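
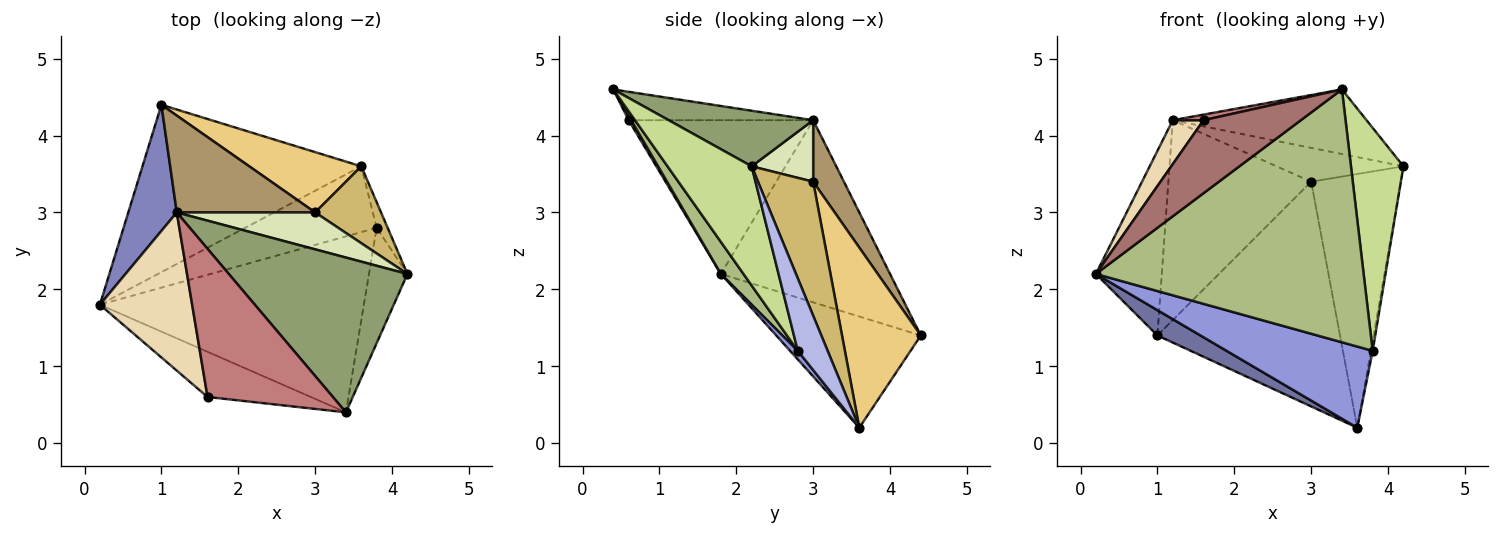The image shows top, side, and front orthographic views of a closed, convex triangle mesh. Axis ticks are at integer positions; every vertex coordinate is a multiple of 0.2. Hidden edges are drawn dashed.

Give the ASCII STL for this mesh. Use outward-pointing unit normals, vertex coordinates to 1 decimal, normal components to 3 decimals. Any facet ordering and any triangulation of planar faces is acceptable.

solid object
 facet normal -0.449 -0.134 -0.884
  outer loop
   vertex 3.6 3.6 0.2
   vertex 0.2 1.8 2.2
   vertex 1.0 4.4 1.4
  endloop
 endfacet
 facet normal -0.904 0.352 0.241
  outer loop
   vertex 1.2 3.0 4.2
   vertex 1.0 4.4 1.4
   vertex 0.2 1.8 2.2
  endloop
 endfacet
 facet normal 0.041 -0.776 -0.629
  outer loop
   vertex 3.8 2.8 1.2
   vertex 0.2 1.8 2.2
   vertex 3.6 3.6 0.2
  endloop
 endfacet
 facet normal 0.987 0.060 -0.150
  outer loop
   vertex 3.8 2.8 1.2
   vertex 3.6 3.6 0.2
   vertex 4.2 2.2 3.6
  endloop
 endfacet
 facet normal 0.276 0.370 0.887
  outer loop
   vertex 3.4 0.4 4.6
   vertex 4.2 2.2 3.6
   vertex 1.2 3.0 4.2
  endloop
 endfacet
 facet normal 0.069 -0.819 -0.570
  outer loop
   vertex 3.4 0.4 4.6
   vertex 0.2 1.8 2.2
   vertex 3.8 2.8 1.2
  endloop
 endfacet
 facet normal 0.818 -0.510 -0.264
  outer loop
   vertex 3.4 0.4 4.6
   vertex 3.8 2.8 1.2
   vertex 4.2 2.2 3.6
  endloop
 endfacet
 facet normal 0.311 0.642 0.701
  outer loop
   vertex 3.0 3.0 3.4
   vertex 1.2 3.0 4.2
   vertex 4.2 2.2 3.6
  endloop
 endfacet
 facet normal 0.190 0.883 0.428
  outer loop
   vertex 3.0 3.0 3.4
   vertex 1.0 4.4 1.4
   vertex 1.2 3.0 4.2
  endloop
 endfacet
 facet normal 0.508 0.824 0.250
  outer loop
   vertex 3.0 3.0 3.4
   vertex 4.2 2.2 3.6
   vertex 3.6 3.6 0.2
  endloop
 endfacet
 facet normal 0.385 0.891 0.239
  outer loop
   vertex 3.0 3.0 3.4
   vertex 3.6 3.6 0.2
   vertex 1.0 4.4 1.4
  endloop
 endfacet
 facet normal -0.849 -0.141 0.509
  outer loop
   vertex 1.6 0.6 4.2
   vertex 1.2 3.0 4.2
   vertex 0.2 1.8 2.2
  endloop
 endfacet
 facet normal 0.022 -0.850 -0.526
  outer loop
   vertex 1.6 0.6 4.2
   vertex 0.2 1.8 2.2
   vertex 3.4 0.4 4.6
  endloop
 endfacet
 facet normal -0.221 -0.037 0.975
  outer loop
   vertex 1.6 0.6 4.2
   vertex 3.4 0.4 4.6
   vertex 1.2 3.0 4.2
  endloop
 endfacet
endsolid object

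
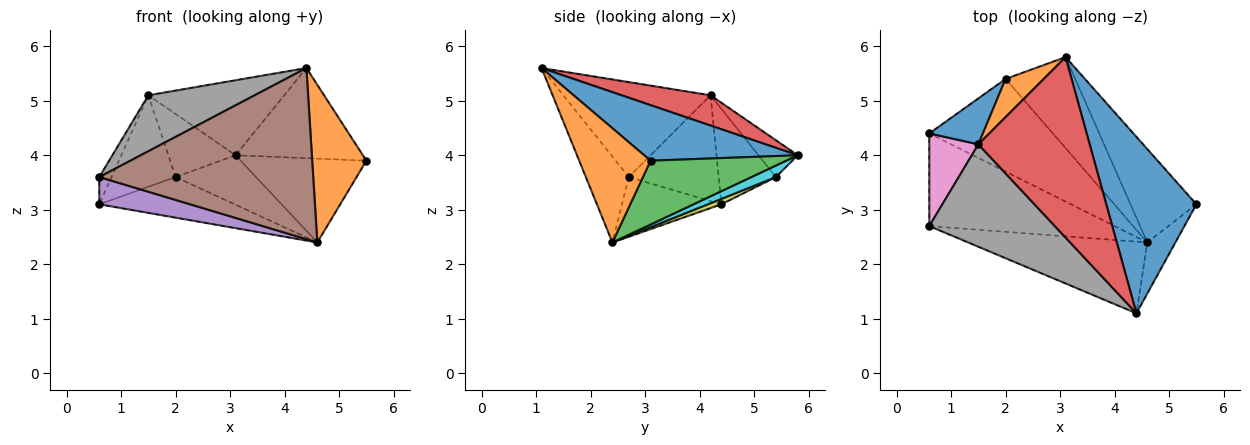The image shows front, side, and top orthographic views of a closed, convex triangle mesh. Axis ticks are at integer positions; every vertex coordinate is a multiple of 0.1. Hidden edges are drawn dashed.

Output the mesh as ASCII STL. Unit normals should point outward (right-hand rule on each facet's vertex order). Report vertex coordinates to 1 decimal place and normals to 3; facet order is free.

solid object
 facet normal 0.481 0.399 0.781
  outer loop
   vertex 3.1 5.8 4.0
   vertex 4.4 1.1 5.6
   vertex 5.5 3.1 3.9
  endloop
 endfacet
 facet normal 0.782 -0.593 -0.192
  outer loop
   vertex 4.6 2.4 2.4
   vertex 5.5 3.1 3.9
   vertex 4.4 1.1 5.6
  endloop
 endfacet
 facet normal 0.585 0.542 -0.604
  outer loop
   vertex 4.6 2.4 2.4
   vertex 3.1 5.8 4.0
   vertex 5.5 3.1 3.9
  endloop
 endfacet
 facet normal 0.243 0.372 0.896
  outer loop
   vertex 1.5 4.2 5.1
   vertex 4.4 1.1 5.6
   vertex 3.1 5.8 4.0
  endloop
 endfacet
 facet normal -0.295 -0.270 -0.917
  outer loop
   vertex 0.6 2.7 3.6
   vertex 0.6 4.4 3.1
   vertex 4.6 2.4 2.4
  endloop
 endfacet
 facet normal -0.182 -0.907 -0.380
  outer loop
   vertex 0.6 2.7 3.6
   vertex 4.6 2.4 2.4
   vertex 4.4 1.1 5.6
  endloop
 endfacet
 facet normal -0.900 0.123 0.417
  outer loop
   vertex 0.6 2.7 3.6
   vertex 1.5 4.2 5.1
   vertex 0.6 4.4 3.1
  endloop
 endfacet
 facet normal -0.553 -0.399 0.731
  outer loop
   vertex 0.6 2.7 3.6
   vertex 4.4 1.1 5.6
   vertex 1.5 4.2 5.1
  endloop
 endfacet
 facet normal 0.040 0.401 -0.915
  outer loop
   vertex 2.0 5.4 3.6
   vertex 4.6 2.4 2.4
   vertex 0.6 4.4 3.1
  endloop
 endfacet
 facet normal 0.144 0.473 -0.869
  outer loop
   vertex 2.0 5.4 3.6
   vertex 3.1 5.8 4.0
   vertex 4.6 2.4 2.4
  endloop
 endfacet
 facet normal -0.624 0.698 0.351
  outer loop
   vertex 2.0 5.4 3.6
   vertex 0.6 4.4 3.1
   vertex 1.5 4.2 5.1
  endloop
 endfacet
 facet normal -0.447 0.765 0.463
  outer loop
   vertex 2.0 5.4 3.6
   vertex 1.5 4.2 5.1
   vertex 3.1 5.8 4.0
  endloop
 endfacet
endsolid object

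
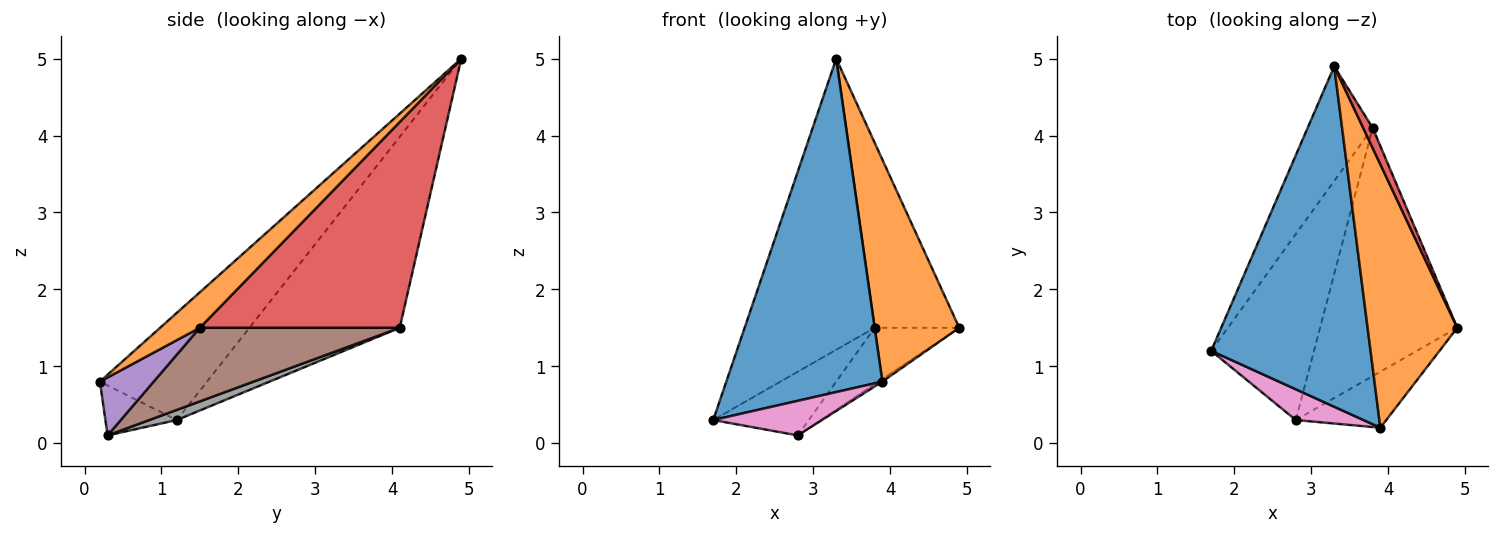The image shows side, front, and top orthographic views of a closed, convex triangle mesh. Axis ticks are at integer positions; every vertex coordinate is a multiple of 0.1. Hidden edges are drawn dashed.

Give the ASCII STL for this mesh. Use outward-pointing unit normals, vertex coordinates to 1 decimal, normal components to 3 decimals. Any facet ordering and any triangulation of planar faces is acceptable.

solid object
 facet normal -0.433 -0.631 0.644
  outer loop
   vertex 3.9 0.2 0.8
   vertex 3.3 4.9 5.0
   vertex 1.7 1.2 0.3
  endloop
 endfacet
 facet normal 0.290 -0.617 0.732
  outer loop
   vertex 3.9 0.2 0.8
   vertex 4.9 1.5 1.5
   vertex 3.3 4.9 5.0
  endloop
 endfacet
 facet normal -0.732 0.634 -0.249
  outer loop
   vertex 3.8 4.1 1.5
   vertex 1.7 1.2 0.3
   vertex 3.3 4.9 5.0
  endloop
 endfacet
 facet normal 0.920 0.389 0.042
  outer loop
   vertex 3.8 4.1 1.5
   vertex 3.3 4.9 5.0
   vertex 4.9 1.5 1.5
  endloop
 endfacet
 facet normal 0.539 0.038 -0.841
  outer loop
   vertex 2.8 0.3 0.1
   vertex 4.9 1.5 1.5
   vertex 3.9 0.2 0.8
  endloop
 endfacet
 facet normal 0.464 0.196 -0.864
  outer loop
   vertex 2.8 0.3 0.1
   vertex 3.8 4.1 1.5
   vertex 4.9 1.5 1.5
  endloop
 endfacet
 facet normal -0.441 -0.671 0.596
  outer loop
   vertex 2.8 0.3 0.1
   vertex 3.9 0.2 0.8
   vertex 1.7 1.2 0.3
  endloop
 endfacet
 facet normal 0.093 0.323 -0.942
  outer loop
   vertex 2.8 0.3 0.1
   vertex 1.7 1.2 0.3
   vertex 3.8 4.1 1.5
  endloop
 endfacet
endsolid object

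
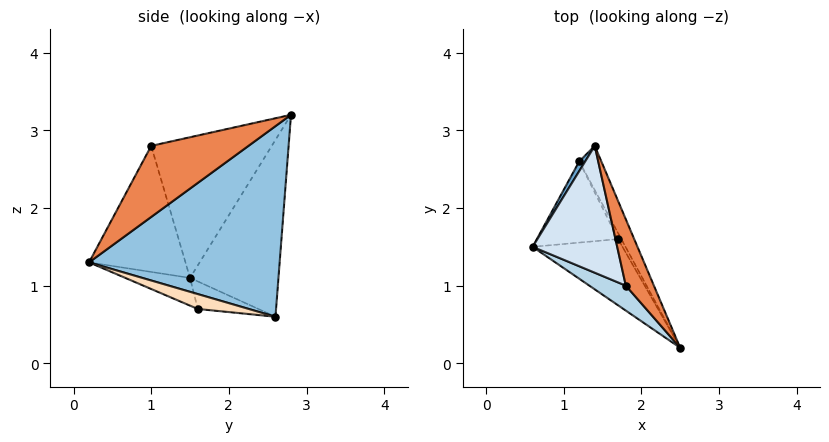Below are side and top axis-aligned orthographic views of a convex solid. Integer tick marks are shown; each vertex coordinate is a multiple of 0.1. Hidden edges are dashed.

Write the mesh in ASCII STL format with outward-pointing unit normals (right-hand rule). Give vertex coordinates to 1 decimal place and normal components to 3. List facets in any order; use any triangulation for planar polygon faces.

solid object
 facet normal -0.872 0.489 0.029
  outer loop
   vertex 1.2 2.6 0.6
   vertex 0.6 1.5 1.1
   vertex 1.4 2.8 3.2
  endloop
 endfacet
 facet normal 0.887 0.450 -0.103
  outer loop
   vertex 1.2 2.6 0.6
   vertex 1.4 2.8 3.2
   vertex 2.5 0.2 1.3
  endloop
 endfacet
 facet normal -0.569 -0.806 0.164
  outer loop
   vertex 1.8 1.0 2.8
   vertex 0.6 1.5 1.1
   vertex 2.5 0.2 1.3
  endloop
 endfacet
 facet normal -0.820 -0.292 0.493
  outer loop
   vertex 1.8 1.0 2.8
   vertex 1.4 2.8 3.2
   vertex 0.6 1.5 1.1
  endloop
 endfacet
 facet normal 0.923 0.124 0.365
  outer loop
   vertex 1.8 1.0 2.8
   vertex 2.5 0.2 1.3
   vertex 1.4 2.8 3.2
  endloop
 endfacet
 facet normal -0.255 -0.500 -0.827
  outer loop
   vertex 1.7 1.6 0.7
   vertex 2.5 0.2 1.3
   vertex 0.6 1.5 1.1
  endloop
 endfacet
 facet normal -0.311 -0.247 -0.918
  outer loop
   vertex 1.7 1.6 0.7
   vertex 0.6 1.5 1.1
   vertex 1.2 2.6 0.6
  endloop
 endfacet
 facet normal 0.885 0.423 -0.192
  outer loop
   vertex 1.7 1.6 0.7
   vertex 1.2 2.6 0.6
   vertex 2.5 0.2 1.3
  endloop
 endfacet
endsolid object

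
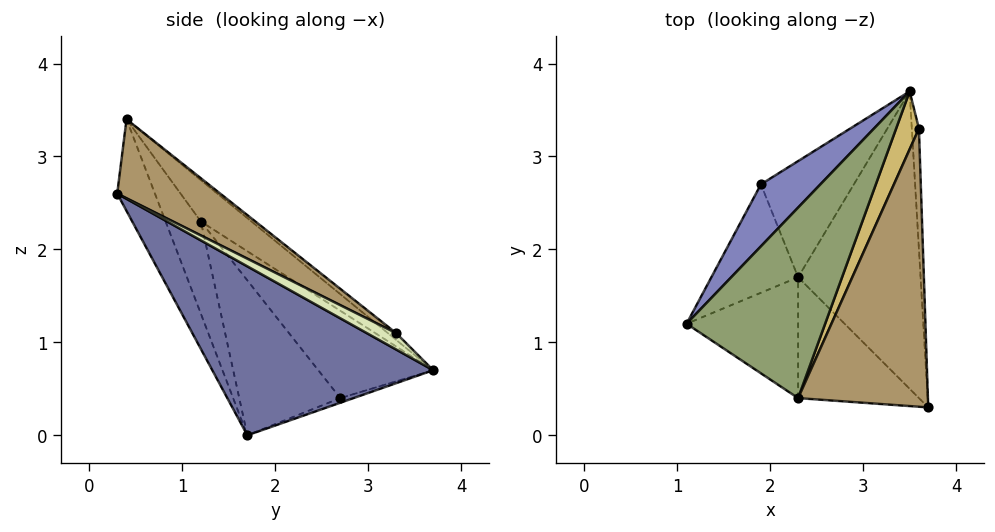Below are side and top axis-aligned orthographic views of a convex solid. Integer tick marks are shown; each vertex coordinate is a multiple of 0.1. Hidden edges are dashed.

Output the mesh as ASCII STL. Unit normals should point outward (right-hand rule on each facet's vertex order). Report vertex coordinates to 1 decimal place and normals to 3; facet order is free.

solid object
 facet normal 0.780 -0.270 -0.565
  outer loop
   vertex 2.3 1.7 0.0
   vertex 3.5 3.7 0.7
   vertex 3.7 0.3 2.6
  endloop
 endfacet
 facet normal -0.541 0.756 0.369
  outer loop
   vertex 1.9 2.7 0.4
   vertex 1.1 1.2 2.3
   vertex 3.5 3.7 0.7
  endloop
 endfacet
 facet normal -0.862 -0.152 -0.483
  outer loop
   vertex 1.9 2.7 0.4
   vertex 2.3 1.7 0.0
   vertex 1.1 1.2 2.3
  endloop
 endfacet
 facet normal -0.047 0.355 -0.934
  outer loop
   vertex 1.9 2.7 0.4
   vertex 3.5 3.7 0.7
   vertex 2.3 1.7 0.0
  endloop
 endfacet
 facet normal -0.214 0.664 0.716
  outer loop
   vertex 2.3 0.4 3.4
   vertex 3.5 3.7 0.7
   vertex 1.1 1.2 2.3
  endloop
 endfacet
 facet normal -0.283 -0.896 -0.343
  outer loop
   vertex 2.3 0.4 3.4
   vertex 1.1 1.2 2.3
   vertex 2.3 1.7 0.0
  endloop
 endfacet
 facet normal -0.261 -0.902 -0.345
  outer loop
   vertex 2.3 0.4 3.4
   vertex 2.3 1.7 0.0
   vertex 3.7 0.3 2.6
  endloop
 endfacet
 facet normal 0.905 -0.166 -0.392
  outer loop
   vertex 3.6 3.3 1.1
   vertex 3.7 0.3 2.6
   vertex 3.5 3.7 0.7
  endloop
 endfacet
 facet normal 0.475 0.406 0.781
  outer loop
   vertex 3.6 3.3 1.1
   vertex 2.3 0.4 3.4
   vertex 3.7 0.3 2.6
  endloop
 endfacet
 facet normal -0.212 0.664 0.717
  outer loop
   vertex 3.6 3.3 1.1
   vertex 3.5 3.7 0.7
   vertex 2.3 0.4 3.4
  endloop
 endfacet
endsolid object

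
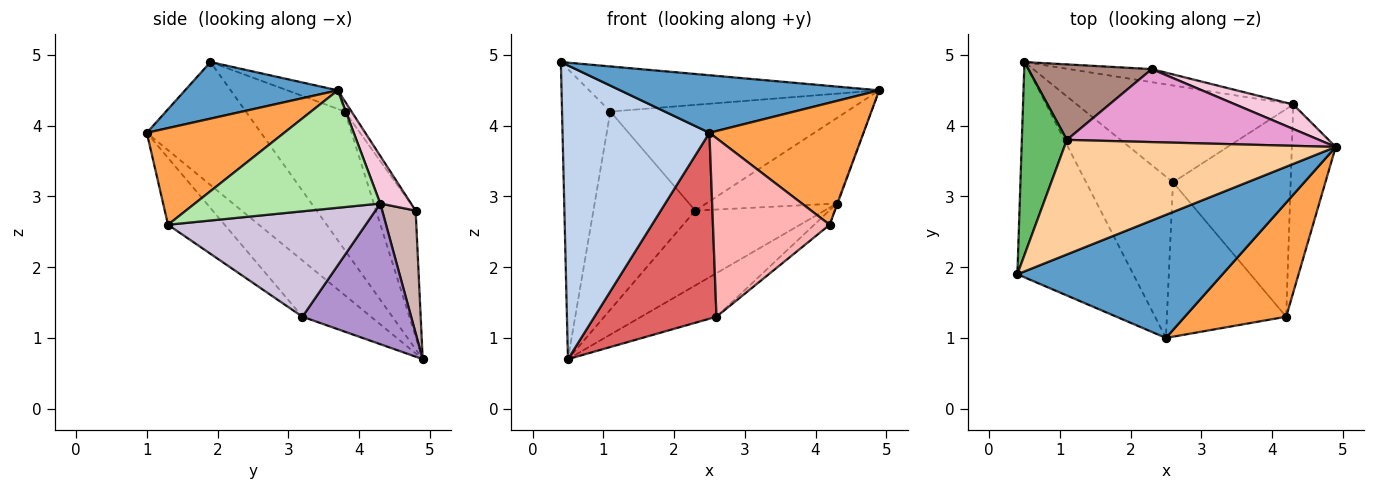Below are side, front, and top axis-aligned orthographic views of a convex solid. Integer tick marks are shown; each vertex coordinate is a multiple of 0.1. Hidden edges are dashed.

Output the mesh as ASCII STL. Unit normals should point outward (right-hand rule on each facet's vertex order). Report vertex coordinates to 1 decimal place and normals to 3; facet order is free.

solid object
 facet normal 0.242 -0.411 0.879
  outer loop
   vertex 2.5 1.0 3.9
   vertex 4.9 3.7 4.5
   vertex 0.4 1.9 4.9
  endloop
 endfacet
 facet normal -0.531 -0.683 -0.501
  outer loop
   vertex 2.5 1.0 3.9
   vertex 0.4 1.9 4.9
   vertex 0.5 4.9 0.7
  endloop
 endfacet
 facet normal 0.546 -0.612 0.572
  outer loop
   vertex 4.2 1.3 2.6
   vertex 4.9 3.7 4.5
   vertex 2.5 1.0 3.9
  endloop
 endfacet
 facet normal -0.064 0.366 0.929
  outer loop
   vertex 1.1 3.8 4.2
   vertex 0.4 1.9 4.9
   vertex 4.9 3.7 4.5
  endloop
 endfacet
 facet normal -0.863 0.421 0.280
  outer loop
   vertex 1.1 3.8 4.2
   vertex 0.5 4.9 0.7
   vertex 0.4 1.9 4.9
  endloop
 endfacet
 facet normal 0.937 0.004 -0.350
  outer loop
   vertex 4.3 4.3 2.9
   vertex 4.9 3.7 4.5
   vertex 4.2 1.3 2.6
  endloop
 endfacet
 facet normal -0.390 -0.695 -0.603
  outer loop
   vertex 2.6 3.2 1.3
   vertex 2.5 1.0 3.9
   vertex 0.5 4.9 0.7
  endloop
 endfacet
 facet normal -0.344 -0.710 -0.614
  outer loop
   vertex 2.6 3.2 1.3
   vertex 4.2 1.3 2.6
   vertex 2.5 1.0 3.9
  endloop
 endfacet
 facet normal 0.510 0.353 -0.784
  outer loop
   vertex 2.6 3.2 1.3
   vertex 0.5 4.9 0.7
   vertex 4.3 4.3 2.9
  endloop
 endfacet
 facet normal 0.666 0.052 -0.744
  outer loop
   vertex 2.6 3.2 1.3
   vertex 4.3 4.3 2.9
   vertex 4.2 1.3 2.6
  endloop
 endfacet
 facet normal -0.342 0.878 0.335
  outer loop
   vertex 2.3 4.8 2.8
   vertex 0.5 4.9 0.7
   vertex 1.1 3.8 4.2
  endloop
 endfacet
 facet normal 0.247 0.955 -0.166
  outer loop
   vertex 2.3 4.8 2.8
   vertex 4.3 4.3 2.9
   vertex 0.5 4.9 0.7
  endloop
 endfacet
 facet normal -0.023 0.823 0.568
  outer loop
   vertex 2.3 4.8 2.8
   vertex 1.1 3.8 4.2
   vertex 4.9 3.7 4.5
  endloop
 endfacet
 facet normal 0.221 0.938 0.269
  outer loop
   vertex 2.3 4.8 2.8
   vertex 4.9 3.7 4.5
   vertex 4.3 4.3 2.9
  endloop
 endfacet
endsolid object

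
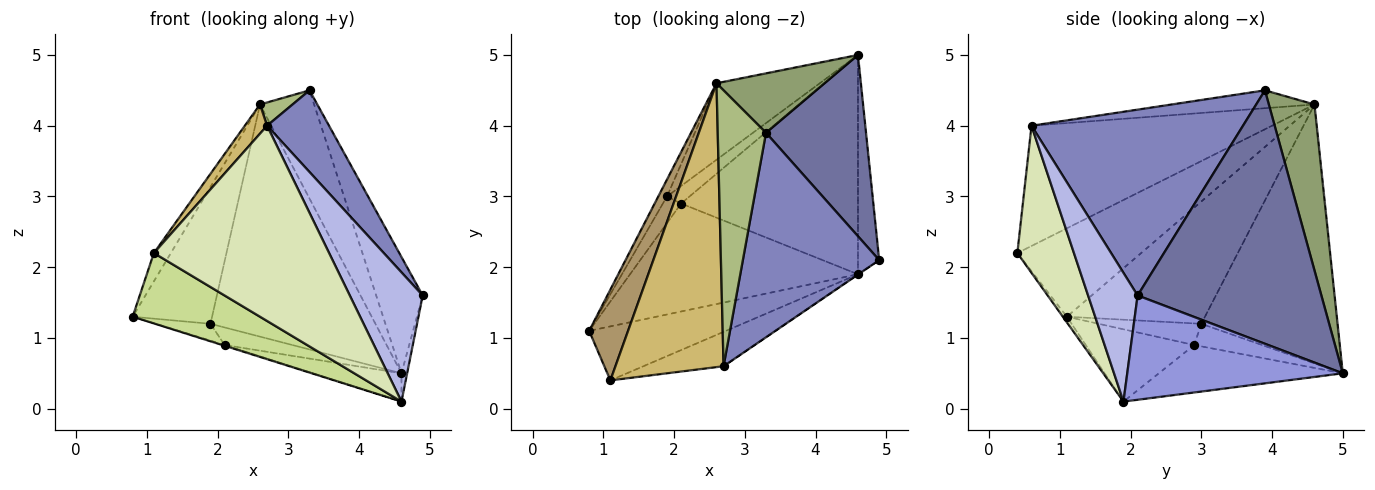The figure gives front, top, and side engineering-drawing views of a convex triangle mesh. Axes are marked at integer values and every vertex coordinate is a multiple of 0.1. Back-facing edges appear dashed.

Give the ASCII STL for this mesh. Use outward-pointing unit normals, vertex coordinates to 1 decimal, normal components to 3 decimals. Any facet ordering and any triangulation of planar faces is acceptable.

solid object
 facet normal 0.905 0.229 0.357
  outer loop
   vertex 3.3 3.9 4.5
   vertex 4.9 2.1 1.6
   vertex 4.6 5.0 0.5
  endloop
 endfacet
 facet normal 0.785 -0.230 0.576
  outer loop
   vertex 2.7 0.6 4.0
   vertex 4.9 2.1 1.6
   vertex 3.3 3.9 4.5
  endloop
 endfacet
 facet normal 0.980 0.026 -0.199
  outer loop
   vertex 4.6 1.9 0.1
   vertex 4.6 5.0 0.5
   vertex 4.9 2.1 1.6
  endloop
 endfacet
 facet normal 0.562 -0.827 -0.002
  outer loop
   vertex 4.6 1.9 0.1
   vertex 4.9 2.1 1.6
   vertex 2.7 0.6 4.0
  endloop
 endfacet
 facet normal 0.594 0.705 0.387
  outer loop
   vertex 2.6 4.6 4.3
   vertex 3.3 3.9 4.5
   vertex 4.6 5.0 0.5
  endloop
 endfacet
 facet normal -0.346 -0.079 0.935
  outer loop
   vertex 2.6 4.6 4.3
   vertex 2.7 0.6 4.0
   vertex 3.3 3.9 4.5
  endloop
 endfacet
 facet normal -0.025 -0.793 -0.609
  outer loop
   vertex 1.1 0.4 2.2
   vertex 0.8 1.1 1.3
   vertex 4.6 1.9 0.1
  endloop
 endfacet
 facet normal 0.303 -0.939 -0.165
  outer loop
   vertex 1.1 0.4 2.2
   vertex 4.6 1.9 0.1
   vertex 2.7 0.6 4.0
  endloop
 endfacet
 facet normal -0.908 0.125 0.400
  outer loop
   vertex 1.1 0.4 2.2
   vertex 2.6 4.6 4.3
   vertex 0.8 1.1 1.3
  endloop
 endfacet
 facet normal -0.742 -0.069 0.667
  outer loop
   vertex 1.1 0.4 2.2
   vertex 2.7 0.6 4.0
   vertex 2.6 4.6 4.3
  endloop
 endfacet
 facet normal -0.865 0.498 -0.061
  outer loop
   vertex 1.9 3.0 1.2
   vertex 0.8 1.1 1.3
   vertex 2.6 4.6 4.3
  endloop
 endfacet
 facet normal -0.617 0.747 -0.246
  outer loop
   vertex 1.9 3.0 1.2
   vertex 2.6 4.6 4.3
   vertex 4.6 5.0 0.5
  endloop
 endfacet
 facet normal -0.707 0.378 -0.597
  outer loop
   vertex 2.1 2.9 0.9
   vertex 0.8 1.1 1.3
   vertex 1.9 3.0 1.2
  endloop
 endfacet
 facet normal -0.577 0.577 -0.577
  outer loop
   vertex 2.1 2.9 0.9
   vertex 1.9 3.0 1.2
   vertex 4.6 5.0 0.5
  endloop
 endfacet
 facet normal -0.302 0.007 -0.953
  outer loop
   vertex 2.1 2.9 0.9
   vertex 4.6 1.9 0.1
   vertex 0.8 1.1 1.3
  endloop
 endfacet
 facet normal -0.257 0.124 -0.958
  outer loop
   vertex 2.1 2.9 0.9
   vertex 4.6 5.0 0.5
   vertex 4.6 1.9 0.1
  endloop
 endfacet
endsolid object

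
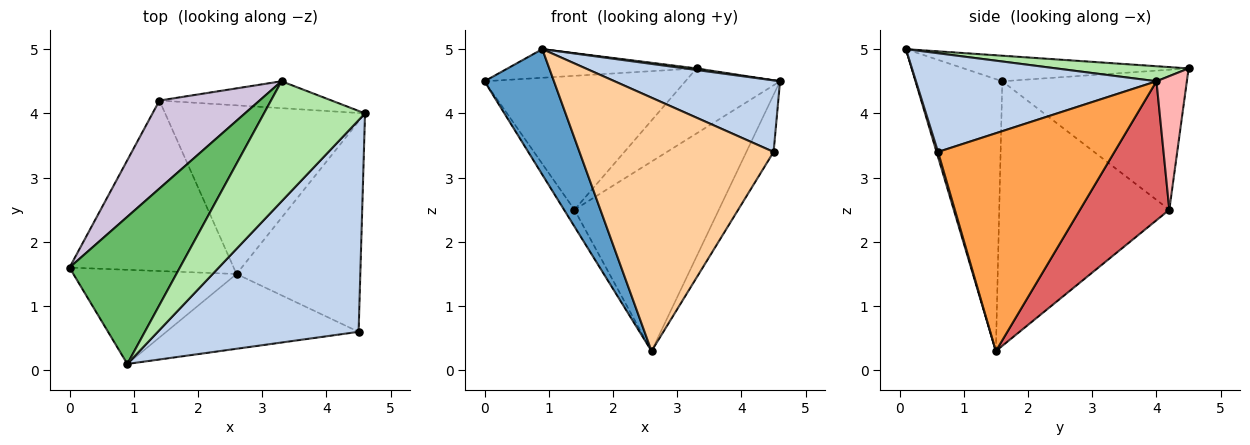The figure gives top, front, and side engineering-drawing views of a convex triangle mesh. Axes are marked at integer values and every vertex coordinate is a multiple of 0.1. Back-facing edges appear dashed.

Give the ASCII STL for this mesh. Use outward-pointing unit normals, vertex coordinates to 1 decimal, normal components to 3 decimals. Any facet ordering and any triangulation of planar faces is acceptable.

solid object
 facet normal -0.707 -0.566 -0.424
  outer loop
   vertex 2.6 1.5 0.3
   vertex 0.9 0.1 5.0
   vertex 0.0 1.6 4.5
  endloop
 endfacet
 facet normal 0.422 -0.290 0.859
  outer loop
   vertex 4.5 0.6 3.4
   vertex 4.6 4.0 4.5
   vertex 0.9 0.1 5.0
  endloop
 endfacet
 facet normal 0.862 0.133 -0.490
  outer loop
   vertex 4.5 0.6 3.4
   vertex 2.6 1.5 0.3
   vertex 4.6 4.0 4.5
  endloop
 endfacet
 facet normal 0.007 -0.959 -0.283
  outer loop
   vertex 4.5 0.6 3.4
   vertex 0.9 0.1 5.0
   vertex 2.6 1.5 0.3
  endloop
 endfacet
 facet normal -0.222 0.186 0.957
  outer loop
   vertex 3.3 4.5 4.7
   vertex 0.0 1.6 4.5
   vertex 0.9 0.1 5.0
  endloop
 endfacet
 facet normal 0.147 -0.013 0.989
  outer loop
   vertex 3.3 4.5 4.7
   vertex 0.9 0.1 5.0
   vertex 4.6 4.0 4.5
  endloop
 endfacet
 facet normal 0.420 0.678 -0.603
  outer loop
   vertex 1.4 4.2 2.5
   vertex 4.6 4.0 4.5
   vertex 2.6 1.5 0.3
  endloop
 endfacet
 facet normal 0.284 0.886 -0.366
  outer loop
   vertex 1.4 4.2 2.5
   vertex 3.3 4.5 4.7
   vertex 4.6 4.0 4.5
  endloop
 endfacet
 facet normal -0.849 0.052 -0.527
  outer loop
   vertex 1.4 4.2 2.5
   vertex 2.6 1.5 0.3
   vertex 0.0 1.6 4.5
  endloop
 endfacet
 facet normal -0.609 0.663 0.436
  outer loop
   vertex 1.4 4.2 2.5
   vertex 0.0 1.6 4.5
   vertex 3.3 4.5 4.7
  endloop
 endfacet
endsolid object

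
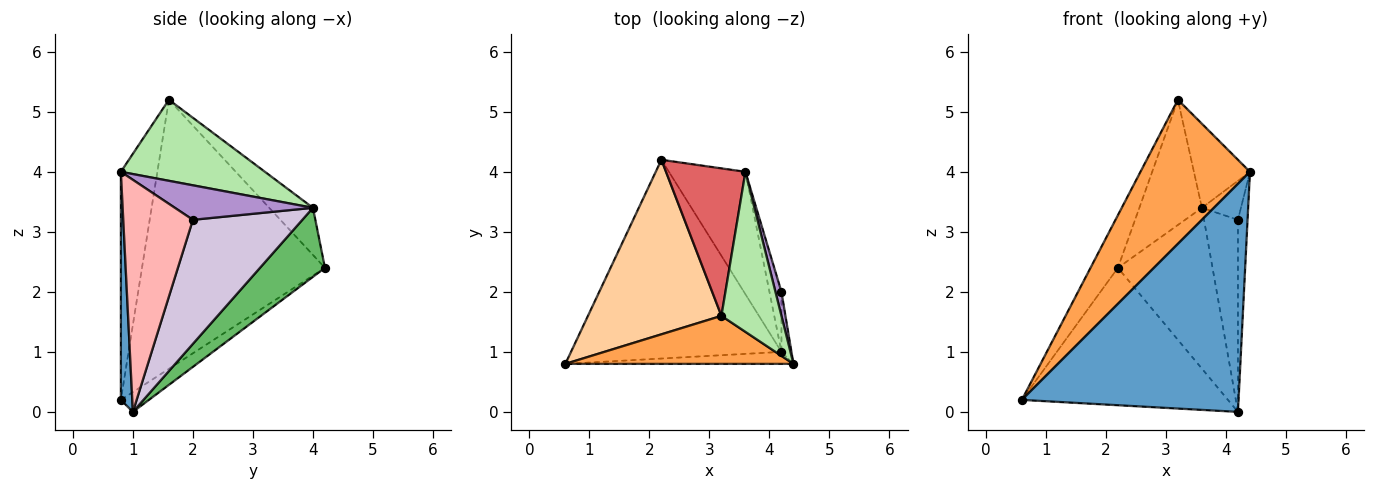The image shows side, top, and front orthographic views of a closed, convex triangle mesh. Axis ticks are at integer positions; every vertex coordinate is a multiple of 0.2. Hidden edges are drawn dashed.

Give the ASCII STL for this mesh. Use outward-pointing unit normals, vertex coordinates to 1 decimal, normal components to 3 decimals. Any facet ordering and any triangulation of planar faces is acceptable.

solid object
 facet normal 0.052 -0.997 -0.052
  outer loop
   vertex 4.2 1.0 0.0
   vertex 4.4 0.8 4.0
   vertex 0.6 0.8 0.2
  endloop
 endfacet
 facet normal -0.077 0.567 -0.820
  outer loop
   vertex 4.2 1.0 0.0
   vertex 0.6 0.8 0.2
   vertex 2.2 4.2 2.4
  endloop
 endfacet
 facet normal -0.302 -0.905 0.302
  outer loop
   vertex 3.2 1.6 5.2
   vertex 0.6 0.8 0.2
   vertex 4.4 0.8 4.0
  endloop
 endfacet
 facet normal -0.888 0.133 0.440
  outer loop
   vertex 3.2 1.6 5.2
   vertex 2.2 4.2 2.4
   vertex 0.6 0.8 0.2
  endloop
 endfacet
 facet normal 0.479 0.698 -0.532
  outer loop
   vertex 3.6 4.0 3.4
   vertex 4.2 1.0 0.0
   vertex 2.2 4.2 2.4
  endloop
 endfacet
 facet normal 0.767 0.298 0.568
  outer loop
   vertex 3.6 4.0 3.4
   vertex 3.2 1.6 5.2
   vertex 4.4 0.8 4.0
  endloop
 endfacet
 facet normal -0.412 0.590 0.695
  outer loop
   vertex 3.6 4.0 3.4
   vertex 2.2 4.2 2.4
   vertex 3.2 1.6 5.2
  endloop
 endfacet
 facet normal 0.990 0.137 -0.043
  outer loop
   vertex 4.2 2.0 3.2
   vertex 4.4 0.8 4.0
   vertex 4.2 1.0 0.0
  endloop
 endfacet
 facet normal 0.949 0.268 0.165
  outer loop
   vertex 4.2 2.0 3.2
   vertex 3.6 4.0 3.4
   vertex 4.4 0.8 4.0
  endloop
 endfacet
 facet normal 0.951 0.295 -0.092
  outer loop
   vertex 4.2 2.0 3.2
   vertex 4.2 1.0 0.0
   vertex 3.6 4.0 3.4
  endloop
 endfacet
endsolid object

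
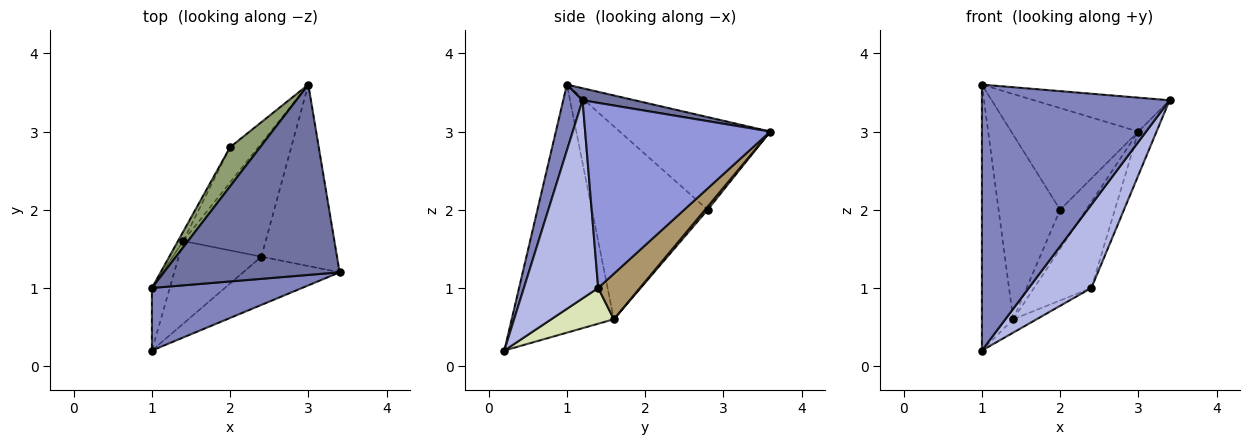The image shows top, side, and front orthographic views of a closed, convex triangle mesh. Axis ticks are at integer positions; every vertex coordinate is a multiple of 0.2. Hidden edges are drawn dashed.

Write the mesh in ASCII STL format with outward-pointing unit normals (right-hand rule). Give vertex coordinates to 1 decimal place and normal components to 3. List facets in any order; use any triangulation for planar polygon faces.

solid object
 facet normal 0.067 0.175 0.982
  outer loop
   vertex 3.0 3.6 3.0
   vertex 1.0 1.0 3.6
   vertex 3.4 1.2 3.4
  endloop
 endfacet
 facet normal 0.100 -0.969 0.228
  outer loop
   vertex 1.0 0.2 0.2
   vertex 3.4 1.2 3.4
   vertex 1.0 1.0 3.6
  endloop
 endfacet
 facet normal 0.922 0.091 -0.377
  outer loop
   vertex 2.4 1.4 1.0
   vertex 3.0 3.6 3.0
   vertex 3.4 1.2 3.4
  endloop
 endfacet
 facet normal 0.717 -0.604 -0.349
  outer loop
   vertex 2.4 1.4 1.0
   vertex 3.4 1.2 3.4
   vertex 1.0 0.2 0.2
  endloop
 endfacet
 facet normal -0.742 0.626 0.241
  outer loop
   vertex 2.0 2.8 2.0
   vertex 1.0 1.0 3.6
   vertex 3.0 3.6 3.0
  endloop
 endfacet
 facet normal -0.954 0.292 -0.069
  outer loop
   vertex 1.4 1.6 0.6
   vertex 1.0 0.2 0.2
   vertex 1.0 1.0 3.6
  endloop
 endfacet
 facet normal -0.883 0.469 -0.024
  outer loop
   vertex 1.4 1.6 0.6
   vertex 1.0 1.0 3.6
   vertex 2.0 2.8 2.0
  endloop
 endfacet
 facet normal 0.393 0.147 -0.908
  outer loop
   vertex 1.4 1.6 0.6
   vertex 2.4 1.4 1.0
   vertex 1.0 0.2 0.2
  endloop
 endfacet
 facet normal 0.402 0.553 -0.729
  outer loop
   vertex 1.4 1.6 0.6
   vertex 3.0 3.6 3.0
   vertex 2.4 1.4 1.0
  endloop
 endfacet
 facet normal 0.074 0.741 -0.667
  outer loop
   vertex 1.4 1.6 0.6
   vertex 2.0 2.8 2.0
   vertex 3.0 3.6 3.0
  endloop
 endfacet
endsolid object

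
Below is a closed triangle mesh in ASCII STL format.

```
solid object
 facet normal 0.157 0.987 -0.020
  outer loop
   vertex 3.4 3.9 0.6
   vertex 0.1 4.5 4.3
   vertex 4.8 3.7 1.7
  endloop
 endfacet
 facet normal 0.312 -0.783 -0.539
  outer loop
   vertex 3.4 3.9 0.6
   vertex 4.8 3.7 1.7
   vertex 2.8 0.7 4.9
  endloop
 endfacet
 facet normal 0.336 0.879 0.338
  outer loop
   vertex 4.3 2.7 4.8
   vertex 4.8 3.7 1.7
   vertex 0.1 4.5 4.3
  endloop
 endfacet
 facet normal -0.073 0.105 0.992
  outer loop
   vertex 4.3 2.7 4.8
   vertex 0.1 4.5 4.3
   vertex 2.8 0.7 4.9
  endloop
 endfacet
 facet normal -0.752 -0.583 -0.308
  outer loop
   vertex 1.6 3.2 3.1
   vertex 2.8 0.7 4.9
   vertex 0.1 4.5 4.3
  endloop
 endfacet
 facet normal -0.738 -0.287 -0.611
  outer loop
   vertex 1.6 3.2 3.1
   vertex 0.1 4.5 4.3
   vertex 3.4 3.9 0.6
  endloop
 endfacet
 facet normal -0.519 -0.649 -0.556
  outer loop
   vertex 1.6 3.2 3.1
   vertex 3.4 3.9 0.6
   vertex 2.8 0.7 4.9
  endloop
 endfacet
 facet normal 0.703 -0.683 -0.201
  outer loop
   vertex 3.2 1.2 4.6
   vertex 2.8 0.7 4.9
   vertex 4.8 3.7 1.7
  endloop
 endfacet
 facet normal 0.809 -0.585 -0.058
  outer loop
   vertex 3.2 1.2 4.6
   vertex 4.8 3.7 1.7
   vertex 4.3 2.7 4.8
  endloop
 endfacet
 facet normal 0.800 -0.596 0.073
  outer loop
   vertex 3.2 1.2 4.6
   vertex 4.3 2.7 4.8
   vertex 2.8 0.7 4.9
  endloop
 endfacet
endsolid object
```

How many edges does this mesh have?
15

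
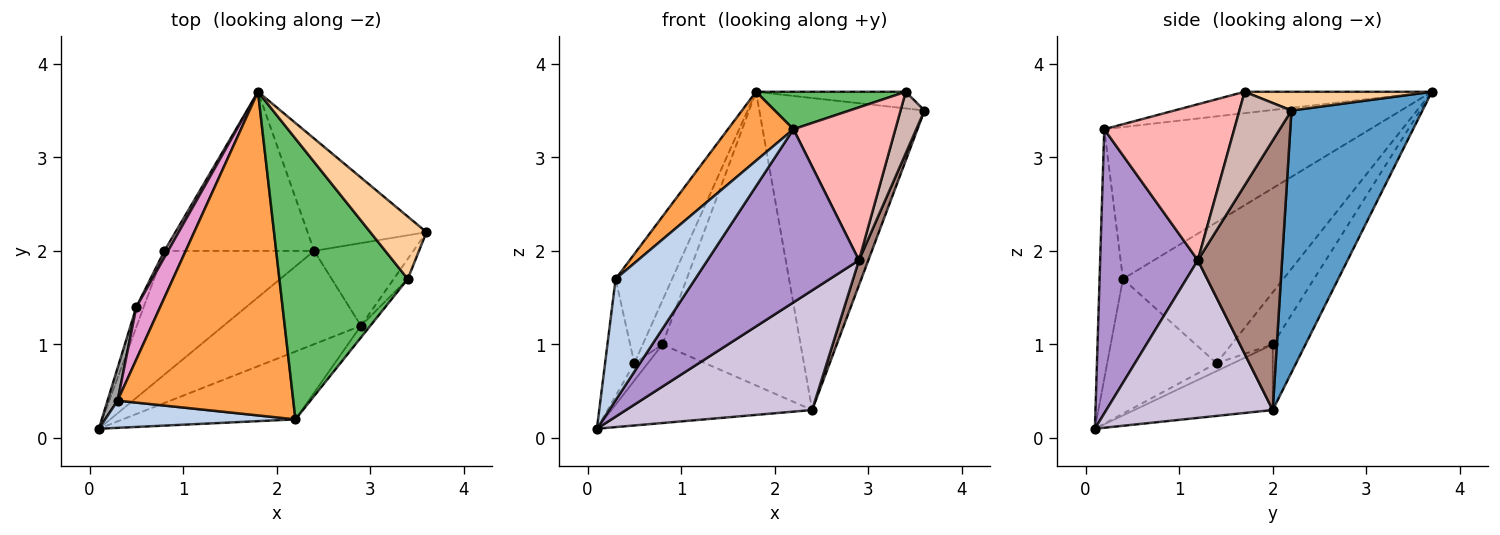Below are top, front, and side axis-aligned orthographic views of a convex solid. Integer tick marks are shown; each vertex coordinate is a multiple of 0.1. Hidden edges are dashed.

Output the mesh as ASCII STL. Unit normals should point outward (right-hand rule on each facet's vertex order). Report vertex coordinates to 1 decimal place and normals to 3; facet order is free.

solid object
 facet normal 0.598 0.754 -0.271
  outer loop
   vertex 2.4 2.0 0.3
   vertex 1.8 3.7 3.7
   vertex 3.6 2.2 3.5
  endloop
 endfacet
 facet normal -0.276 -0.938 0.210
  outer loop
   vertex 0.3 0.4 1.7
   vertex 0.1 0.1 0.1
   vertex 2.2 0.2 3.3
  endloop
 endfacet
 facet normal -0.646 -0.159 0.747
  outer loop
   vertex 0.3 0.4 1.7
   vertex 2.2 0.2 3.3
   vertex 1.8 3.7 3.7
  endloop
 endfacet
 facet normal 0.307 0.245 0.920
  outer loop
   vertex 3.4 1.7 3.7
   vertex 3.6 2.2 3.5
   vertex 1.8 3.7 3.7
  endloop
 endfacet
 facet normal -0.163 -0.130 0.978
  outer loop
   vertex 3.4 1.7 3.7
   vertex 1.8 3.7 3.7
   vertex 2.2 0.2 3.3
  endloop
 endfacet
 facet normal -0.346 0.503 -0.792
  outer loop
   vertex 0.8 2.0 1.0
   vertex 2.4 2.0 0.3
   vertex 0.1 0.1 0.1
  endloop
 endfacet
 facet normal -0.204 0.861 -0.466
  outer loop
   vertex 0.8 2.0 1.0
   vertex 1.8 3.7 3.7
   vertex 2.4 2.0 0.3
  endloop
 endfacet
 facet normal 0.786 -0.616 -0.047
  outer loop
   vertex 2.9 1.2 1.9
   vertex 3.4 1.7 3.7
   vertex 2.2 0.2 3.3
  endloop
 endfacet
 facet normal 0.515 -0.798 -0.313
  outer loop
   vertex 2.9 1.2 1.9
   vertex 2.2 0.2 3.3
   vertex 0.1 0.1 0.1
  endloop
 endfacet
 facet normal 0.576 -0.645 -0.502
  outer loop
   vertex 2.9 1.2 1.9
   vertex 0.1 0.1 0.1
   vertex 2.4 2.0 0.3
  endloop
 endfacet
 facet normal 0.933 -0.104 -0.344
  outer loop
   vertex 2.9 1.2 1.9
   vertex 2.4 2.0 0.3
   vertex 3.6 2.2 3.5
  endloop
 endfacet
 facet normal 0.900 -0.414 -0.135
  outer loop
   vertex 2.9 1.2 1.9
   vertex 3.6 2.2 3.5
   vertex 3.4 1.7 3.7
  endloop
 endfacet
 facet normal -0.931 0.328 0.157
  outer loop
   vertex 0.5 1.4 0.8
   vertex 0.3 0.4 1.7
   vertex 1.8 3.7 3.7
  endloop
 endfacet
 facet normal -0.901 0.429 0.063
  outer loop
   vertex 0.5 1.4 0.8
   vertex 1.8 3.7 3.7
   vertex 0.8 2.0 1.0
  endloop
 endfacet
 facet normal -0.964 0.258 0.072
  outer loop
   vertex 0.5 1.4 0.8
   vertex 0.1 0.1 0.1
   vertex 0.3 0.4 1.7
  endloop
 endfacet
 facet normal -0.628 0.510 -0.588
  outer loop
   vertex 0.5 1.4 0.8
   vertex 0.8 2.0 1.0
   vertex 0.1 0.1 0.1
  endloop
 endfacet
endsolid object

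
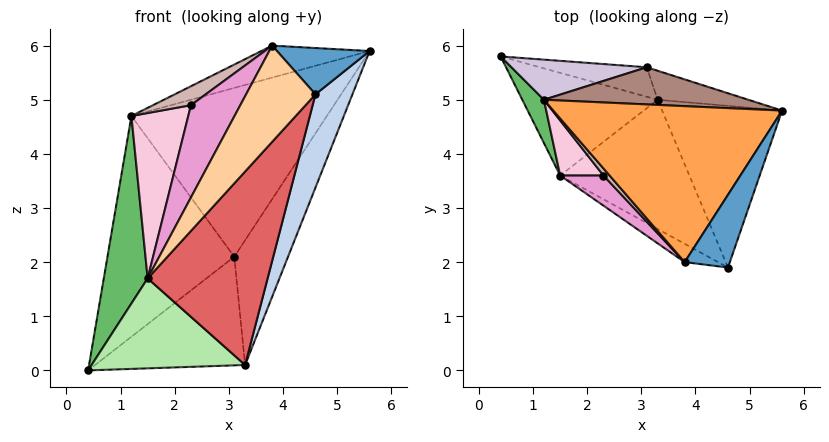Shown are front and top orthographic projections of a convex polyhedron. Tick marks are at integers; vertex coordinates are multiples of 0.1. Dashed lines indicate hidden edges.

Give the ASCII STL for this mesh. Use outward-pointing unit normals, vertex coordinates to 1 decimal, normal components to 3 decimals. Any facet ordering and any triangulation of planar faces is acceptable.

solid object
 facet normal 0.661 -0.403 0.633
  outer loop
   vertex 4.6 1.9 5.1
   vertex 5.6 4.8 5.9
   vertex 3.8 2.0 6.0
  endloop
 endfacet
 facet normal 0.906 -0.211 -0.367
  outer loop
   vertex 3.3 5.0 0.1
   vertex 5.6 4.8 5.9
   vertex 4.6 1.9 5.1
  endloop
 endfacet
 facet normal -0.250 0.194 0.949
  outer loop
   vertex 1.2 5.0 4.7
   vertex 3.8 2.0 6.0
   vertex 5.6 4.8 5.9
  endloop
 endfacet
 facet normal -0.316 -0.932 -0.178
  outer loop
   vertex 1.5 3.6 1.7
   vertex 4.6 1.9 5.1
   vertex 3.8 2.0 6.0
  endloop
 endfacet
 facet normal -0.917 -0.389 0.090
  outer loop
   vertex 1.5 3.6 1.7
   vertex 1.2 5.0 4.7
   vertex 0.4 5.8 0.0
  endloop
 endfacet
 facet normal -0.154 -0.651 -0.743
  outer loop
   vertex 1.5 3.6 1.7
   vertex 0.4 5.8 0.0
   vertex 3.3 5.0 0.1
  endloop
 endfacet
 facet normal 0.151 -0.822 -0.549
  outer loop
   vertex 1.5 3.6 1.7
   vertex 3.3 5.0 0.1
   vertex 4.6 1.9 5.1
  endloop
 endfacet
 facet normal 0.265 0.930 -0.253
  outer loop
   vertex 3.1 5.6 2.1
   vertex 3.3 5.0 0.1
   vertex 0.4 5.8 0.0
  endloop
 endfacet
 facet normal 0.549 0.814 -0.189
  outer loop
   vertex 3.1 5.6 2.1
   vertex 5.6 4.8 5.9
   vertex 3.3 5.0 0.1
  endloop
 endfacet
 facet normal -0.066 0.982 0.178
  outer loop
   vertex 3.1 5.6 2.1
   vertex 0.4 5.8 0.0
   vertex 1.2 5.0 4.7
  endloop
 endfacet
 facet normal -0.014 0.977 0.215
  outer loop
   vertex 3.1 5.6 2.1
   vertex 1.2 5.0 4.7
   vertex 5.6 4.8 5.9
  endloop
 endfacet
 facet normal -0.782 -0.584 0.218
  outer loop
   vertex 2.3 3.6 4.9
   vertex 3.8 2.0 6.0
   vertex 1.2 5.0 4.7
  endloop
 endfacet
 facet normal -0.779 -0.596 0.195
  outer loop
   vertex 2.3 3.6 4.9
   vertex 1.5 3.6 1.7
   vertex 3.8 2.0 6.0
  endloop
 endfacet
 facet normal -0.784 -0.588 0.196
  outer loop
   vertex 2.3 3.6 4.9
   vertex 1.2 5.0 4.7
   vertex 1.5 3.6 1.7
  endloop
 endfacet
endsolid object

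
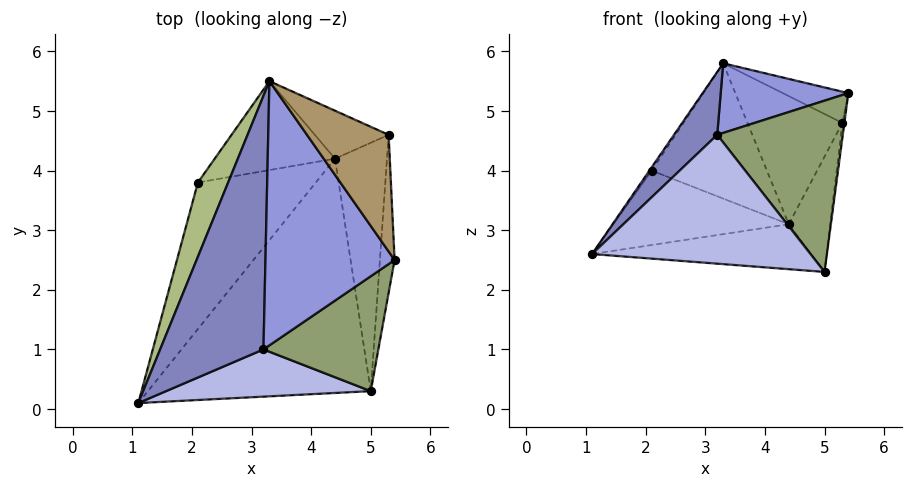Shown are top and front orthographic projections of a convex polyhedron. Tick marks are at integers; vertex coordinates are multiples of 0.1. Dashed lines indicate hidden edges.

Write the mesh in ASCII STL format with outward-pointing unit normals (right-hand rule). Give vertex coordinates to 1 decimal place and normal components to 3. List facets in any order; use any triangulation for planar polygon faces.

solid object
 facet normal -0.085 0.188 -0.979
  outer loop
   vertex 4.4 4.2 3.1
   vertex 5.0 0.3 2.3
   vertex 1.1 0.1 2.6
  endloop
 endfacet
 facet normal -0.635 -0.186 0.750
  outer loop
   vertex 3.2 1.0 4.6
   vertex 3.3 5.5 5.8
   vertex 1.1 0.1 2.6
  endloop
 endfacet
 facet normal -0.133 -0.253 0.958
  outer loop
   vertex 3.2 1.0 4.6
   vertex 5.4 2.5 5.3
   vertex 3.3 5.5 5.8
  endloop
 endfacet
 facet normal 0.074 -0.936 0.343
  outer loop
   vertex 3.2 1.0 4.6
   vertex 1.1 0.1 2.6
   vertex 5.0 0.3 2.3
  endloop
 endfacet
 facet normal 0.362 -0.774 0.519
  outer loop
   vertex 3.2 1.0 4.6
   vertex 5.0 0.3 2.3
   vertex 5.4 2.5 5.3
  endloop
 endfacet
 facet normal -0.842 0.024 0.539
  outer loop
   vertex 2.1 3.8 4.0
   vertex 1.1 0.1 2.6
   vertex 3.3 5.5 5.8
  endloop
 endfacet
 facet normal -0.393 0.416 -0.820
  outer loop
   vertex 2.1 3.8 4.0
   vertex 4.4 4.2 3.1
   vertex 1.1 0.1 2.6
  endloop
 endfacet
 facet normal -0.339 0.786 -0.517
  outer loop
   vertex 2.1 3.8 4.0
   vertex 3.3 5.5 5.8
   vertex 4.4 4.2 3.1
  endloop
 endfacet
 facet normal 0.514 0.222 0.829
  outer loop
   vertex 5.3 4.6 4.8
   vertex 3.3 5.5 5.8
   vertex 5.4 2.5 5.3
  endloop
 endfacet
 facet normal 0.239 0.909 -0.340
  outer loop
   vertex 5.3 4.6 4.8
   vertex 4.4 4.2 3.1
   vertex 3.3 5.5 5.8
  endloop
 endfacet
 facet normal 0.990 0.013 -0.142
  outer loop
   vertex 5.3 4.6 4.8
   vertex 5.4 2.5 5.3
   vertex 5.0 0.3 2.3
  endloop
 endfacet
 facet normal 0.836 0.231 -0.497
  outer loop
   vertex 5.3 4.6 4.8
   vertex 5.0 0.3 2.3
   vertex 4.4 4.2 3.1
  endloop
 endfacet
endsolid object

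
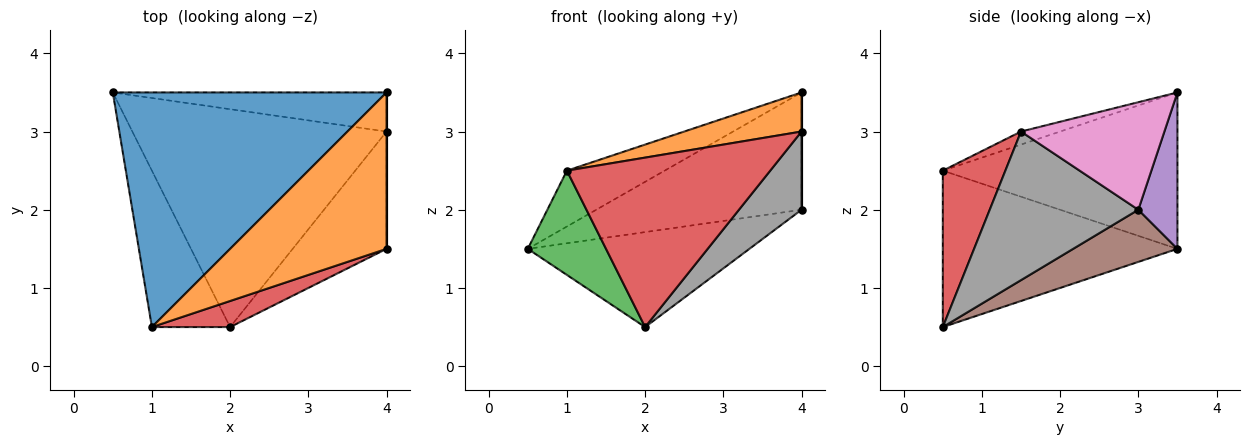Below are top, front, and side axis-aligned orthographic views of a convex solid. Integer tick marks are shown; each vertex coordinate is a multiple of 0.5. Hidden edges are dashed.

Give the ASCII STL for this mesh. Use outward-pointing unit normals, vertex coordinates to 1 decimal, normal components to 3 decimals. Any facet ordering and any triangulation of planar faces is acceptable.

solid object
 facet normal -0.486 0.202 0.850
  outer loop
   vertex 1.0 0.5 2.5
   vertex 4.0 3.5 3.5
   vertex 0.5 3.5 1.5
  endloop
 endfacet
 facet normal -0.081 -0.242 0.967
  outer loop
   vertex 1.0 0.5 2.5
   vertex 4.0 1.5 3.0
   vertex 4.0 3.5 3.5
  endloop
 endfacet
 facet normal -0.857 -0.286 -0.429
  outer loop
   vertex 1.0 0.5 2.5
   vertex 0.5 3.5 1.5
   vertex 2.0 0.5 0.5
  endloop
 endfacet
 facet normal 0.291 -0.946 0.145
  outer loop
   vertex 1.0 0.5 2.5
   vertex 2.0 0.5 0.5
   vertex 4.0 1.5 3.0
  endloop
 endfacet
 facet normal 0.178 0.934 -0.311
  outer loop
   vertex 4.0 3.0 2.0
   vertex 0.5 3.5 1.5
   vertex 4.0 3.5 3.5
  endloop
 endfacet
 facet normal 0.185 0.393 -0.901
  outer loop
   vertex 4.0 3.0 2.0
   vertex 2.0 0.5 0.5
   vertex 0.5 3.5 1.5
  endloop
 endfacet
 facet normal 1.000 0.000 0.000
  outer loop
   vertex 4.0 3.0 2.0
   vertex 4.0 3.5 3.5
   vertex 4.0 1.5 3.0
  endloop
 endfacet
 facet normal 0.797 -0.335 -0.503
  outer loop
   vertex 4.0 3.0 2.0
   vertex 4.0 1.5 3.0
   vertex 2.0 0.5 0.5
  endloop
 endfacet
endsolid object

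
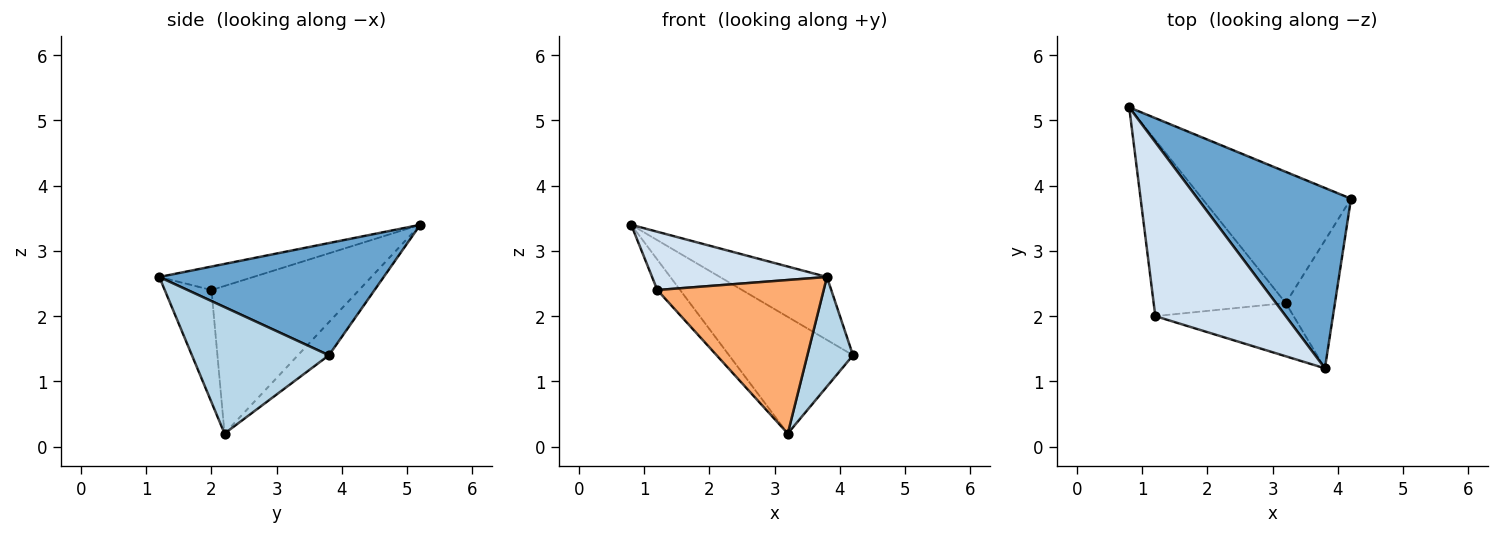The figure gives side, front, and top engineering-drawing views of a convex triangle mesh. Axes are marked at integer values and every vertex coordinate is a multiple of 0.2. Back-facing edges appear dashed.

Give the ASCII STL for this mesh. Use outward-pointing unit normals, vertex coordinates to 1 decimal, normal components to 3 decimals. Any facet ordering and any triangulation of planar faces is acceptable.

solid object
 facet normal 0.569 0.271 0.777
  outer loop
   vertex 3.8 1.2 2.6
   vertex 4.2 3.8 1.4
   vertex 0.8 5.2 3.4
  endloop
 endfacet
 facet normal -0.164 0.655 -0.737
  outer loop
   vertex 3.2 2.2 0.2
   vertex 0.8 5.2 3.4
   vertex 4.2 3.8 1.4
  endloop
 endfacet
 facet normal 0.890 -0.297 -0.346
  outer loop
   vertex 3.2 2.2 0.2
   vertex 4.2 3.8 1.4
   vertex 3.8 1.2 2.6
  endloop
 endfacet
 facet normal -0.168 -0.313 0.935
  outer loop
   vertex 1.2 2.0 2.4
   vertex 3.8 1.2 2.6
   vertex 0.8 5.2 3.4
  endloop
 endfacet
 facet normal -0.740 0.115 -0.663
  outer loop
   vertex 1.2 2.0 2.4
   vertex 0.8 5.2 3.4
   vertex 3.2 2.2 0.2
  endloop
 endfacet
 facet normal -0.257 -0.913 -0.316
  outer loop
   vertex 1.2 2.0 2.4
   vertex 3.2 2.2 0.2
   vertex 3.8 1.2 2.6
  endloop
 endfacet
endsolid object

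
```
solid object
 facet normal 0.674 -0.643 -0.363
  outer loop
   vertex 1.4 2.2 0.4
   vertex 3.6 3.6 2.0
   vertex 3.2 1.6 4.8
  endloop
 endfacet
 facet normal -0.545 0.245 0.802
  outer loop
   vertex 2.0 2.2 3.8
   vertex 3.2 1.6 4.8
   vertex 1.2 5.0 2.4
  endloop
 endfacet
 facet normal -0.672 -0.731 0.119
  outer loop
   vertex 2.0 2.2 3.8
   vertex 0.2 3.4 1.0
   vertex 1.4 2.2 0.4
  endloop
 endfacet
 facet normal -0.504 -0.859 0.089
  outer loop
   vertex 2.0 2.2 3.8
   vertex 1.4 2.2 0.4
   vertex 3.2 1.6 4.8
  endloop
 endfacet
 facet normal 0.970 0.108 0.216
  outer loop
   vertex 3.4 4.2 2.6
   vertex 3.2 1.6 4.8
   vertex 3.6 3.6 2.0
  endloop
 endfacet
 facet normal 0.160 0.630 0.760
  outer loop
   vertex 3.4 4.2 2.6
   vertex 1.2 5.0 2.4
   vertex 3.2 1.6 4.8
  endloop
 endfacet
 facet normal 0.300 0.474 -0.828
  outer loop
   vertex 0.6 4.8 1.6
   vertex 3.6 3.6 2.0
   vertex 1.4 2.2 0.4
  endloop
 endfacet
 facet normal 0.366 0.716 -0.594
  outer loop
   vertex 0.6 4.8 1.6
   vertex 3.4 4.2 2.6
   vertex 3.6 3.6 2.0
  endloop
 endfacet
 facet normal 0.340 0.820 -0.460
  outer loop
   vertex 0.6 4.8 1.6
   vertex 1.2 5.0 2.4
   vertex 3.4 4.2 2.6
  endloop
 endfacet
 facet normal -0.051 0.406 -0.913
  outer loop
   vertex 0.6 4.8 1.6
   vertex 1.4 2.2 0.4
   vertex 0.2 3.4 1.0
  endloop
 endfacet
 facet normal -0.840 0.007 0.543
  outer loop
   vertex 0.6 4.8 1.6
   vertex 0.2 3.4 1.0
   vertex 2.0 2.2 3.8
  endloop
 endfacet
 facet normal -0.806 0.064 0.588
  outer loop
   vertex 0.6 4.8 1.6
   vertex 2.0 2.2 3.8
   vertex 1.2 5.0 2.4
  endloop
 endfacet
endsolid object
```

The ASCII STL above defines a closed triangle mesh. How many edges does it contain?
18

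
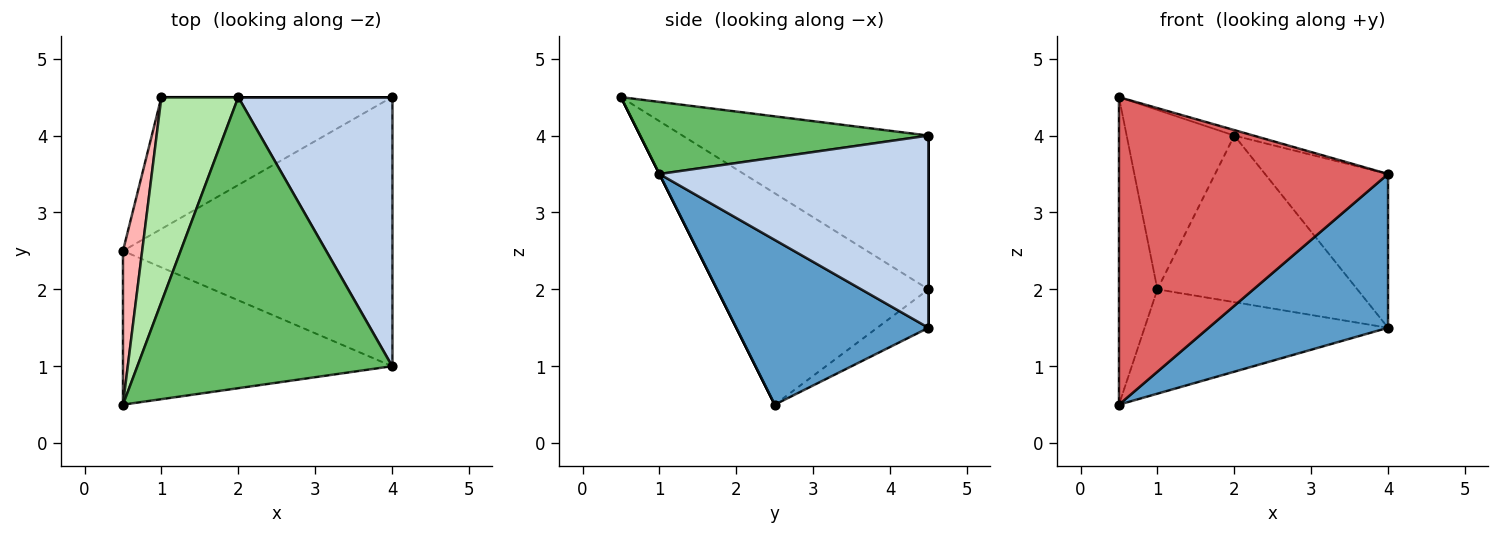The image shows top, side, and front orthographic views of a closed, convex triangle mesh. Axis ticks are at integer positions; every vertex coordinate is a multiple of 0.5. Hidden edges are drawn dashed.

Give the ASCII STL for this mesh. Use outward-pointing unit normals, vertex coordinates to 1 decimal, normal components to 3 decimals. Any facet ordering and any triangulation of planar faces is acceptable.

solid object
 facet normal 0.469 -0.438 -0.767
  outer loop
   vertex 4.0 1.0 3.5
   vertex 0.5 2.5 0.5
   vertex 4.0 4.5 1.5
  endloop
 endfacet
 facet normal 0.735 0.336 0.588
  outer loop
   vertex 4.0 1.0 3.5
   vertex 4.0 4.5 1.5
   vertex 2.0 4.5 4.0
  endloop
 endfacet
 facet normal -0.130 0.615 -0.777
  outer loop
   vertex 1.0 4.5 2.0
   vertex 4.0 4.5 1.5
   vertex 0.5 2.5 0.5
  endloop
 endfacet
 facet normal 0.000 1.000 0.000
  outer loop
   vertex 1.0 4.5 2.0
   vertex 2.0 4.5 4.0
   vertex 4.0 4.5 1.5
  endloop
 endfacet
 facet normal 0.272 0.018 0.962
  outer loop
   vertex 0.5 0.5 4.5
   vertex 4.0 1.0 3.5
   vertex 2.0 4.5 4.0
  endloop
 endfacet
 facet normal -0.833 0.364 0.416
  outer loop
   vertex 0.5 0.5 4.5
   vertex 2.0 4.5 4.0
   vertex 1.0 4.5 2.0
  endloop
 endfacet
 facet normal 0.000 -0.894 -0.447
  outer loop
   vertex 0.5 0.5 4.5
   vertex 0.5 2.5 0.5
   vertex 4.0 1.0 3.5
  endloop
 endfacet
 facet normal -0.980 0.178 0.089
  outer loop
   vertex 0.5 0.5 4.5
   vertex 1.0 4.5 2.0
   vertex 0.5 2.5 0.5
  endloop
 endfacet
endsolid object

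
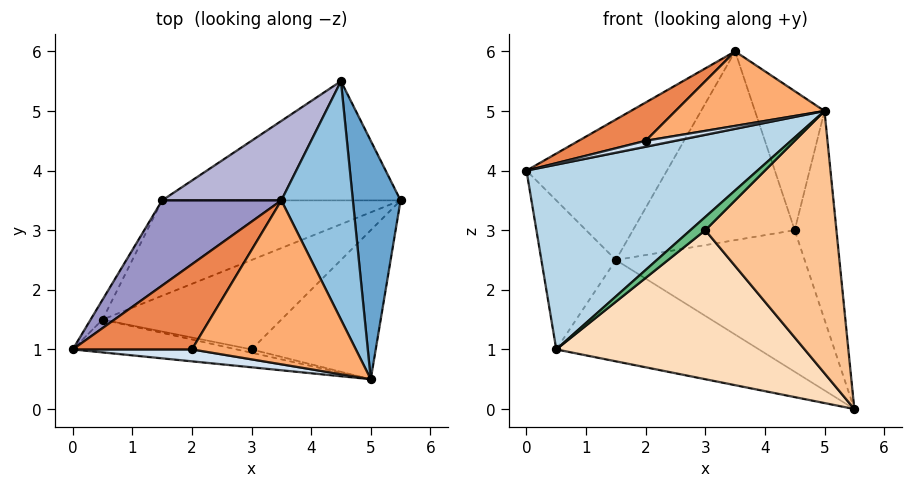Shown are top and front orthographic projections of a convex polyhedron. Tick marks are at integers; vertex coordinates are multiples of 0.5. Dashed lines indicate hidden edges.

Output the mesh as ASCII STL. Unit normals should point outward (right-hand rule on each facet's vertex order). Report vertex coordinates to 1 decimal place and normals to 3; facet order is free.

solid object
 facet normal 0.963 0.177 0.203
  outer loop
   vertex 4.5 5.5 3.0
   vertex 5.0 0.5 5.0
   vertex 5.5 3.5 0.0
  endloop
 endfacet
 facet normal 0.846 0.269 0.461
  outer loop
   vertex 3.5 3.5 6.0
   vertex 5.0 0.5 5.0
   vertex 4.5 5.5 3.0
  endloop
 endfacet
 facet normal -0.063 -0.983 -0.174
  outer loop
   vertex 0.5 1.5 1.0
   vertex 5.0 0.5 5.0
   vertex 0.0 1.0 4.0
  endloop
 endfacet
 facet normal -0.218 -0.436 0.873
  outer loop
   vertex 2.0 1.0 4.5
   vertex 0.0 1.0 4.0
   vertex 5.0 0.5 5.0
  endloop
 endfacet
 facet normal -0.222 -0.400 0.889
  outer loop
   vertex 2.0 1.0 4.5
   vertex 3.5 3.5 6.0
   vertex 0.0 1.0 4.0
  endloop
 endfacet
 facet normal -0.216 -0.404 0.889
  outer loop
   vertex 2.0 1.0 4.5
   vertex 5.0 0.5 5.0
   vertex 3.5 3.5 6.0
  endloop
 endfacet
 facet normal 0.267 -0.838 -0.476
  outer loop
   vertex 3.0 1.0 3.0
   vertex 5.5 3.5 0.0
   vertex 5.0 0.5 5.0
  endloop
 endfacet
 facet normal 0.233 -0.834 -0.500
  outer loop
   vertex 3.0 1.0 3.0
   vertex 0.5 1.5 1.0
   vertex 5.5 3.5 0.0
  endloop
 endfacet
 facet normal 0.000 -0.970 -0.243
  outer loop
   vertex 3.0 1.0 3.0
   vertex 5.0 0.5 5.0
   vertex 0.5 1.5 1.0
  endloop
 endfacet
 facet normal -0.373 0.710 -0.598
  outer loop
   vertex 1.5 3.5 2.5
   vertex 4.5 5.5 3.0
   vertex 5.5 3.5 0.0
  endloop
 endfacet
 facet normal -0.394 0.669 -0.630
  outer loop
   vertex 1.5 3.5 2.5
   vertex 5.5 3.5 0.0
   vertex 0.5 1.5 1.0
  endloop
 endfacet
 facet normal -0.872 0.485 -0.065
  outer loop
   vertex 1.5 3.5 2.5
   vertex 0.5 1.5 1.0
   vertex 0.0 1.0 4.0
  endloop
 endfacet
 facet normal -0.672 0.633 0.384
  outer loop
   vertex 1.5 3.5 2.5
   vertex 0.0 1.0 4.0
   vertex 3.5 3.5 6.0
  endloop
 endfacet
 facet normal -0.562 0.762 0.321
  outer loop
   vertex 1.5 3.5 2.5
   vertex 3.5 3.5 6.0
   vertex 4.5 5.5 3.0
  endloop
 endfacet
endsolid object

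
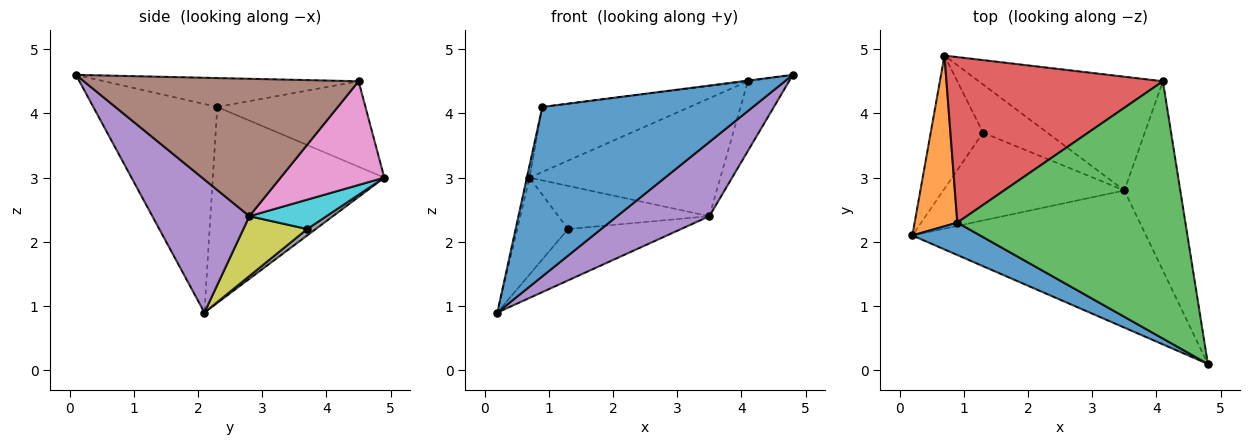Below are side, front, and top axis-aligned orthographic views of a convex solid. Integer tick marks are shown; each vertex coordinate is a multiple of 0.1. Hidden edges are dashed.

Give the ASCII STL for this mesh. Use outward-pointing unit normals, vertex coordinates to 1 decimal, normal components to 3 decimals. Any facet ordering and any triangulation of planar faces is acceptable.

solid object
 facet normal -0.501 -0.850 0.163
  outer loop
   vertex 0.9 2.3 4.1
   vertex 0.2 2.1 0.9
   vertex 4.8 0.1 4.6
  endloop
 endfacet
 facet normal -0.977 0.015 0.213
  outer loop
   vertex 0.9 2.3 4.1
   vertex 0.7 4.9 3.0
   vertex 0.2 2.1 0.9
  endloop
 endfacet
 facet normal -0.126 0.003 0.992
  outer loop
   vertex 0.9 2.3 4.1
   vertex 4.8 0.1 4.6
   vertex 4.1 4.5 4.5
  endloop
 endfacet
 facet normal -0.345 0.343 0.874
  outer loop
   vertex 0.9 2.3 4.1
   vertex 4.1 4.5 4.5
   vertex 0.7 4.9 3.0
  endloop
 endfacet
 facet normal 0.448 -0.425 -0.787
  outer loop
   vertex 3.5 2.8 2.4
   vertex 4.8 0.1 4.6
   vertex 0.2 2.1 0.9
  endloop
 endfacet
 facet normal 0.917 0.137 -0.373
  outer loop
   vertex 3.5 2.8 2.4
   vertex 4.1 4.5 4.5
   vertex 4.8 0.1 4.6
  endloop
 endfacet
 facet normal 0.364 0.670 -0.647
  outer loop
   vertex 3.5 2.8 2.4
   vertex 0.7 4.9 3.0
   vertex 4.1 4.5 4.5
  endloop
 endfacet
 facet normal 0.099 0.586 -0.804
  outer loop
   vertex 1.3 3.7 2.2
   vertex 0.2 2.1 0.9
   vertex 0.7 4.9 3.0
  endloop
 endfacet
 facet normal 0.274 0.486 -0.830
  outer loop
   vertex 1.3 3.7 2.2
   vertex 3.5 2.8 2.4
   vertex 0.2 2.1 0.9
  endloop
 endfacet
 facet normal 0.322 0.631 -0.705
  outer loop
   vertex 1.3 3.7 2.2
   vertex 0.7 4.9 3.0
   vertex 3.5 2.8 2.4
  endloop
 endfacet
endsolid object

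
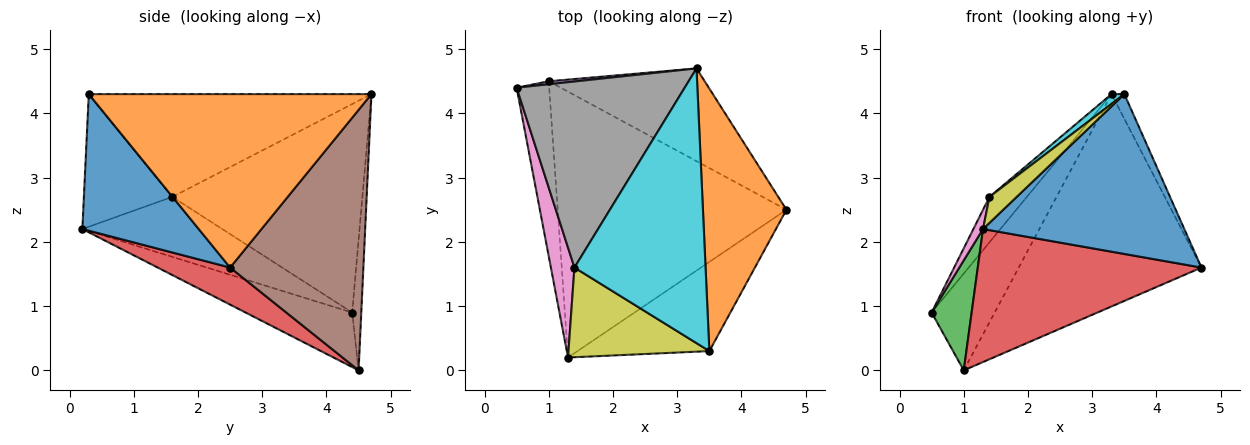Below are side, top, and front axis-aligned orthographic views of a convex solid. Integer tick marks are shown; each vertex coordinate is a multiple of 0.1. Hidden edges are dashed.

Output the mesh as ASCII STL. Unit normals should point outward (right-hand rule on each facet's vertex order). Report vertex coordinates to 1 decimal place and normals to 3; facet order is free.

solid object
 facet normal 0.451 -0.780 -0.435
  outer loop
   vertex 3.5 0.3 4.3
   vertex 1.3 0.2 2.2
   vertex 4.7 2.5 1.6
  endloop
 endfacet
 facet normal 0.900 0.041 0.433
  outer loop
   vertex 3.5 0.3 4.3
   vertex 4.7 2.5 1.6
   vertex 3.3 4.7 4.3
  endloop
 endfacet
 facet normal -0.817 -0.307 -0.488
  outer loop
   vertex 1.0 4.5 0.0
   vertex 1.3 0.2 2.2
   vertex 0.5 4.4 0.9
  endloop
 endfacet
 facet normal 0.143 -0.443 -0.885
  outer loop
   vertex 1.0 4.5 0.0
   vertex 4.7 2.5 1.6
   vertex 1.3 0.2 2.2
  endloop
 endfacet
 facet normal -0.143 0.989 0.030
  outer loop
   vertex 1.0 4.5 0.0
   vertex 0.5 4.4 0.9
   vertex 3.3 4.7 4.3
  endloop
 endfacet
 facet normal 0.556 0.762 -0.333
  outer loop
   vertex 1.0 4.5 0.0
   vertex 3.3 4.7 4.3
   vertex 4.7 2.5 1.6
  endloop
 endfacet
 facet normal -0.929 -0.064 0.365
  outer loop
   vertex 1.4 1.6 2.7
   vertex 0.5 4.4 0.9
   vertex 1.3 0.2 2.2
  endloop
 endfacet
 facet normal -0.770 0.151 0.620
  outer loop
   vertex 1.4 1.6 2.7
   vertex 3.3 4.7 4.3
   vertex 0.5 4.4 0.9
  endloop
 endfacet
 facet normal -0.671 -0.207 0.712
  outer loop
   vertex 1.4 1.6 2.7
   vertex 1.3 0.2 2.2
   vertex 3.5 0.3 4.3
  endloop
 endfacet
 facet normal -0.617 -0.028 0.787
  outer loop
   vertex 1.4 1.6 2.7
   vertex 3.5 0.3 4.3
   vertex 3.3 4.7 4.3
  endloop
 endfacet
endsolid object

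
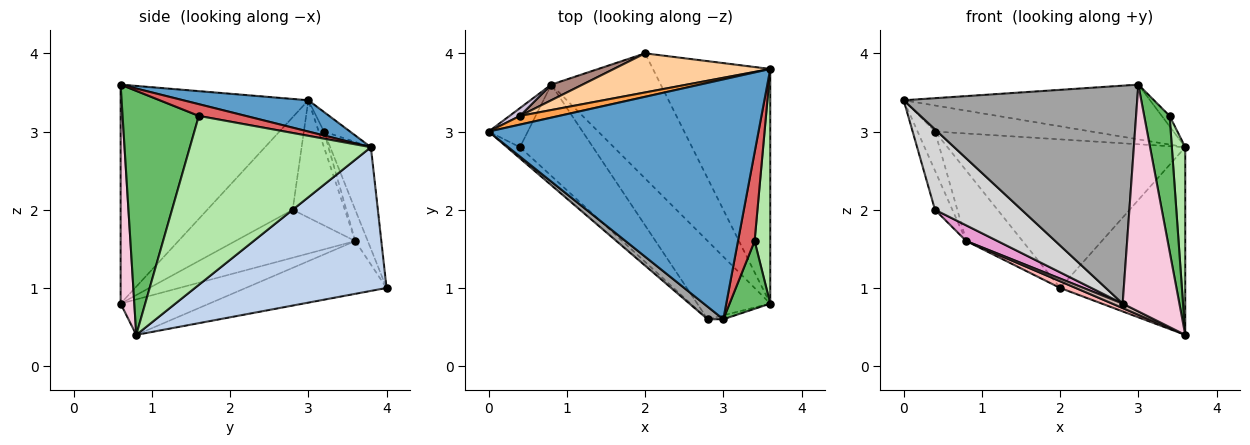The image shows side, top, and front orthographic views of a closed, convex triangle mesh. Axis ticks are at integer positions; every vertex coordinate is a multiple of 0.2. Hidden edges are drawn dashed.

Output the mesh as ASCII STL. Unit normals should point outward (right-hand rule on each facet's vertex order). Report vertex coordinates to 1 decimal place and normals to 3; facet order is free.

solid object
 facet normal 0.112 0.221 0.969
  outer loop
   vertex 3.6 3.8 2.8
   vertex 0.0 3.0 3.4
   vertex 3.0 0.6 3.6
  endloop
 endfacet
 facet normal 0.691 0.451 -0.564
  outer loop
   vertex 3.6 3.8 2.8
   vertex 3.6 0.8 0.4
   vertex 2.0 4.0 1.0
  endloop
 endfacet
 facet normal -0.156 0.937 0.312
  outer loop
   vertex 0.4 3.2 3.0
   vertex 0.0 3.0 3.4
   vertex 3.6 3.8 2.8
  endloop
 endfacet
 facet normal -0.163 0.954 0.251
  outer loop
   vertex 0.4 3.2 3.0
   vertex 3.6 3.8 2.8
   vertex 2.0 4.0 1.0
  endloop
 endfacet
 facet normal 0.937 -0.312 0.156
  outer loop
   vertex 3.4 1.6 3.2
   vertex 3.0 0.6 3.6
   vertex 3.6 0.8 0.4
  endloop
 endfacet
 facet normal 0.993 -0.074 0.092
  outer loop
   vertex 3.4 1.6 3.2
   vertex 3.6 0.8 0.4
   vertex 3.6 3.8 2.8
  endloop
 endfacet
 facet normal 0.574 0.096 0.813
  outer loop
   vertex 3.4 1.6 3.2
   vertex 3.6 3.8 2.8
   vertex 3.0 0.6 3.6
  endloop
 endfacet
 facet normal -0.434 -0.048 -0.900
  outer loop
   vertex 0.8 3.6 1.6
   vertex 2.0 4.0 1.0
   vertex 3.6 0.8 0.4
  endloop
 endfacet
 facet normal -0.905 0.302 -0.302
  outer loop
   vertex 0.8 3.6 1.6
   vertex 0.4 2.8 2.0
   vertex 0.0 3.0 3.4
  endloop
 endfacet
 facet normal -0.282 0.941 0.188
  outer loop
   vertex 0.8 3.6 1.6
   vertex 0.0 3.0 3.4
   vertex 0.4 3.2 3.0
  endloop
 endfacet
 facet normal -0.212 0.954 0.212
  outer loop
   vertex 0.8 3.6 1.6
   vertex 0.4 3.2 3.0
   vertex 2.0 4.0 1.0
  endloop
 endfacet
 facet normal -0.436 -0.051 -0.898
  outer loop
   vertex 2.8 0.6 0.8
   vertex 0.8 3.6 1.6
   vertex 3.6 0.8 0.4
  endloop
 endfacet
 facet normal -0.544 -0.142 -0.827
  outer loop
   vertex 2.8 0.6 0.8
   vertex 0.4 2.8 2.0
   vertex 0.8 3.6 1.6
  endloop
 endfacet
 facet normal 0.235 -0.972 -0.017
  outer loop
   vertex 2.8 0.6 0.8
   vertex 3.6 0.8 0.4
   vertex 3.0 0.6 3.6
  endloop
 endfacet
 facet normal -0.626 -0.779 0.045
  outer loop
   vertex 2.8 0.6 0.8
   vertex 3.0 0.6 3.6
   vertex 0.0 3.0 3.4
  endloop
 endfacet
 facet normal -0.699 -0.709 -0.098
  outer loop
   vertex 2.8 0.6 0.8
   vertex 0.0 3.0 3.4
   vertex 0.4 2.8 2.0
  endloop
 endfacet
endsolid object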